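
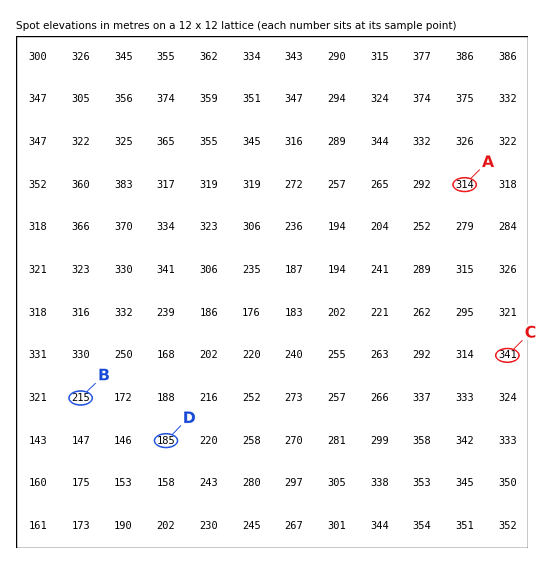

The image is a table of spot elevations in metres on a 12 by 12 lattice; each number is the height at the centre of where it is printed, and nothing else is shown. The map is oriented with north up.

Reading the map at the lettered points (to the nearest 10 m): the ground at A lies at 310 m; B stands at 210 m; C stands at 340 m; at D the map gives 180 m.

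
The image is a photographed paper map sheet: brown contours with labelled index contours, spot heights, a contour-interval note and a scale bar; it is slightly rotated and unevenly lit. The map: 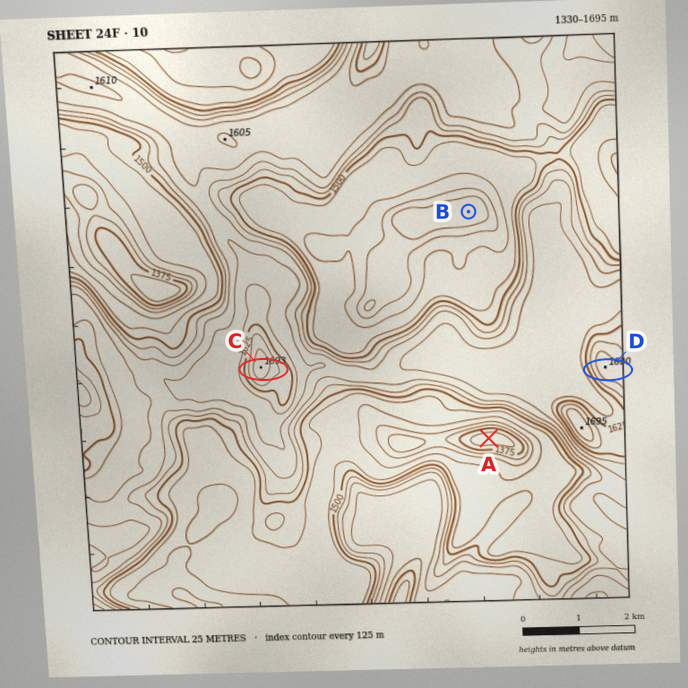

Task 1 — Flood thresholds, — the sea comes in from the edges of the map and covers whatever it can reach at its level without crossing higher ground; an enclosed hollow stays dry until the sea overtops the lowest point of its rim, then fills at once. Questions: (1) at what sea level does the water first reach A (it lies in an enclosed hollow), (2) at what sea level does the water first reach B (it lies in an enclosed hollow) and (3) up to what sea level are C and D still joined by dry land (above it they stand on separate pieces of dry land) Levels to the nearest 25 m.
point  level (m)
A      1475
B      1500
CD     1550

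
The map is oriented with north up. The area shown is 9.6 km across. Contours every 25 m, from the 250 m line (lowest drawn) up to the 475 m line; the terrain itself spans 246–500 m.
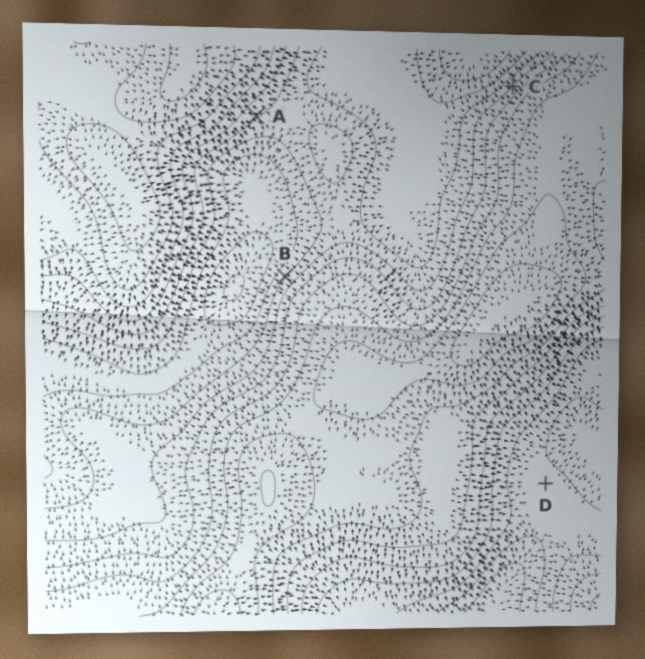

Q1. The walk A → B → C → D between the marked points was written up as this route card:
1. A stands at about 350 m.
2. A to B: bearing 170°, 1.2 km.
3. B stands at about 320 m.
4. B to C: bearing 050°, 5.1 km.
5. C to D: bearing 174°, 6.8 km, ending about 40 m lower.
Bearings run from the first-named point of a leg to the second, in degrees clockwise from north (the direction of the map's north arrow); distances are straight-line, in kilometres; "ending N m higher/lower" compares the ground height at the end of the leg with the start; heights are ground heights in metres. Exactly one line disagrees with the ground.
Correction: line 2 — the distance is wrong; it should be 2.7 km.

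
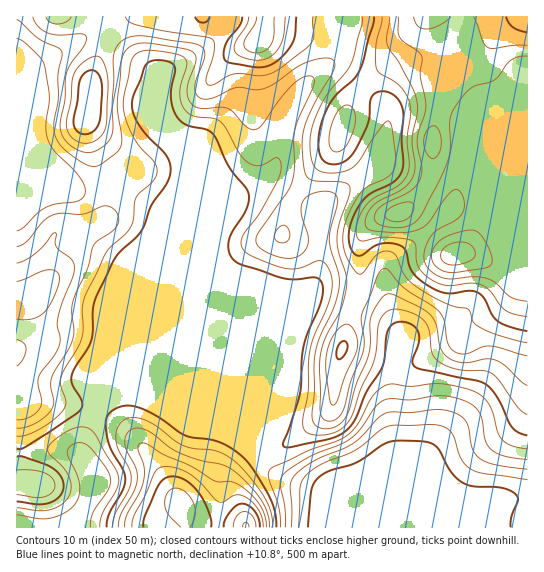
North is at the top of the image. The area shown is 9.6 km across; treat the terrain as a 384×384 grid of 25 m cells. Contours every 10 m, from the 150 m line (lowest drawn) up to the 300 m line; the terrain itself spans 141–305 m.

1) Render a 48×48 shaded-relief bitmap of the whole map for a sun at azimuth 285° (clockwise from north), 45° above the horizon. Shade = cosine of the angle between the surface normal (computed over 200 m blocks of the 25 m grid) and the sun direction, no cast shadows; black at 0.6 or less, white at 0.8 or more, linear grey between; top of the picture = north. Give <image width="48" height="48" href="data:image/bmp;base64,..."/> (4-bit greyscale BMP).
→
<image width="48" height="48" href="data:image/bmp;base64,Qk32BAAAAAAAAHYAAAAoAAAAMAAAADAAAAABAAQAAAAAAIAEAAATCwAAEwsAABAAAAAAAAAAAAAAABEREQAiIiIAMzMzAERERABVVVUAZmZmAHd3dwCIiIgAmZmZAKqqqgC7u7sAzMzMAN3d3QDu7u4A////AIh3eJvNy5mId4q4MBNGeIiIiIiIiIiZmYd2Z5vNy6mYdnmoQSRWeIiIiIiIiIiJmYdlVorN3LqYdnmXQ0RWeIiIiIiIiIiImYh1VXis3MuYZniGVFVWeIiIiIiIiIiIiIh2VXirzLqYd4h2VVVWZ4iIiIiJmYiIiIiHZoiru6mId4h2Z2VVZ3d3iIiJmZiIiIh3d4mrupiIiId3eHZVVWZ3eIiJmZmIiHd3d4q7qYd3iId4iYh2VVVmeIiJmqmZiGZmZ4q7qXd3iIiIiJmHZUNGd4iImaqpmGZVZ4mqqHd4iIiIiJqphjI1Z3eIiZqqmWZVZniZmHeIiIiIiIm7p0I1Z3d4iZqqmXdmZniJiIiIiIiIiIm8uFM1Z3d3iJmqmYdmZ3iIiIiIiIiIiImsuVM1Z4d3iImamYdlZ4iIiIiIiIiIiIisyWRFeId3iIiZmYhlVoiIiIiIiIiIiIisymRFaIiIiHiJmZh1RXiIiIiIiIiIiIisynVEaJmZmHeIiJmGVWeIiIiIiIiIiIis24VEZ5mqmHd4iIiHZVeIiIiIiIiIiIis3JZEV4mrqXeIiIiHZVaIiIiIiIiIiIibzKdUV4mrqYiIiId3ZlaIiIiIiIiIiIiKzKdVZ4mqqYmZiIdmZVaIiIiIiIiIiIiJvLhlZ4mZmImpiIh2VVZ4iIiIiIiIiIiJrLl2eJmYh4mpiJmGVVV4iIiIiIiIiIiIq7p2eJmYd3iZmJmXZVVniIiIiIiIiIh4m7p2iaqZdneIiJmYdmVXiIiIiIiIiIh3irp2iauqh2d3iJmYh3ZWeIiIiImZmId3irp2eau7mHZniKqYd3dmZ4iIiImqmYd3i8p2eJq7qXd4iKqoh4d2ZniIiImqqpd3i8uXd3iaqYd4iKqpiIh2ZniIiImqqph3isy6h2Z4mZiIiJqpmJmHZmeIiIiaqqh3is3MqXVXiZiIiJmZmZmHd2eIiIiZqql3ibzMupdmeJiIiIiJmZmId2Z4iIiJmqmHeJq7u7l2eJiIiIiImZiIiHZoiIiZiaqYh4iaq8uXeJiIiIiImZh4iHZniImZiJqqh3d4m8yXaJh4iIiJmYd3iHd4iJmZiIq7qGZnm8ynZ4iIiIiaqYZnd3d4iJmZh4q7qXVXm8ynZ4iIiImrqXZWZneIiJmZh4q7uoZWisynZ4iIiImryoVFVniIiJmYh4m7uoZmisynZ4iIiImsy4VEV4iZiImYh3msupdmebyoZ4iIiImrzJYzV4mqmHiIh3iry5h2ebuodniIiImbzKYzV4mrqHeIh3eKy6h3iaupdneIiImbzKZDVnmrund4h2Z5u7mIiaqph3d3iImau6dUVniry5d3d2ZomrqpmZqZiIh3eImau6hlVniau6mIdlVniaqqmZmZiIh3d5mZmql1VneImrqpdlVneJq6qZmYiIiHd5mYiZmGZ3eIiau6hlVneIm7qZiIiIiIh5mYd4mId4iIiIm8p1VneImrupiIiImYiJmYd3iZiIiIh3isuGVneImru6mIiImZiA=="/>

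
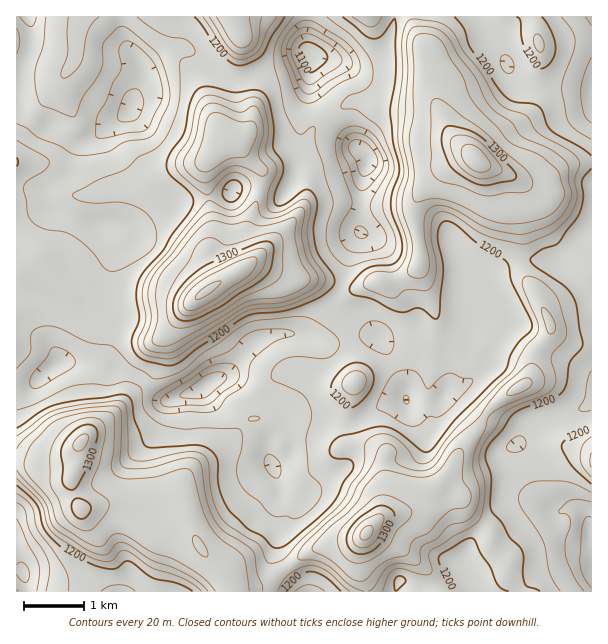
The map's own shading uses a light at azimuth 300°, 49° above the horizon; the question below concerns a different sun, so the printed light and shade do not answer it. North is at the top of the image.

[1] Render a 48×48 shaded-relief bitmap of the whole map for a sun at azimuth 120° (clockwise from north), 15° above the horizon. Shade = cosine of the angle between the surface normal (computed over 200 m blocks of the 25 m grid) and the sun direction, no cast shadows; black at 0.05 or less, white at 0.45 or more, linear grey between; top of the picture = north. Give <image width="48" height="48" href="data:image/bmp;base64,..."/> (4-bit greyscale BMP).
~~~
<image width="48" height="48" href="data:image/bmp;base64,Qk32BAAAAAAAAHYAAAAoAAAAMAAAADAAAAABAAQAAAAAAIAEAAATCwAAEwsAABAAAAAAAAAAAAAAABEREQAiIiIAMzMzAERERABVVVUAZmZmAHd3dwCIiIgAmZmZAKqqqgC7u7sAzMzMAN3d3QDu7u4A////AGVGeImYiZmGZ5qr3Jh3i8qJmZmHeIiZmWVGeJmYiJh3iJqYrKhnm9yZqph2eZmZq2ZWiJq5eIiIiJqnaKh4q8y7u5h3eamaq2ZmeJu5eIiIiImnQ1d2nMu8zLh3iZmaqkVWeJqoiIiImIiIUhNTW+urzMqImYmau0M1eamYiIiJqYiIdRAiJ8yqu7uomYiZq0MkaKqYiIiauZiIh1IBE3qpmqvKmImZm1Q1aJmIiIibupiIeHUhJGiImZrcmImZmVVWiZiHd3icypiId4dSJGd3iYnMqIiZmWZmi6mGZmecypiHZ4dkI2d2V5q7qIiId2ZlesunVEV6upmYZneHQ2iGNIvKmIiHZVVlaszKdURYmZmYd2Z4ZWiYQlrcmId2VDRUSMzbl2ZniImYh3ZmZWiYUTjOuIdmVCI0NZzcmHd3d4iYiHdmZWeHdCSd2oh3ZTISM1jMqHZmZ3iIiId4h3d3djJa3KmId3UzMzSLuoZVRWeIiId4qpl2d1MmvdupiIdVVVRYrMqGM0aIiHZovKmHiHYxSc3LqallZ3d3ic3bdDV4iHZFnLmYiYdjE4vLqauWZniIiaztuFVniIdUaZiIiIiGMlmqqqqpd3h3eb3dyoZWd3d2aIiIiIiHU1iqqpqpiIh0R63u26hmZ3d3eHeIiIiIZEeqqZmYiIh0JIvf/sqYd3eIiIeIiIiIdkSLqoiIiIh1IljO//y6qYiIiIiIiZiIh1R6qoiIiIh2MzSe//7M3KmImIiZmZiIh1aKqYiIiIh1MzFK3/3L3tuYiImZqpiIdleZmYiIiIh1IkITjO7Kq92nV4mau5iIdWeJiIiIiIh2IDUxNZ3bmbunRFZpzKiIdniId4iIiIiHUQNVMjjMqrqXVEM3vJiId4mId3eIiIiHZAFGdTN7u8qYdUMmu5iIiaqZiHeIiIiIdjEld2VHrMuqhlM4y4eJmau7mIiIiIiId2MTZmdUfNu7l1NJy4eImqvNuoiIiIiIiHUzVkaFONurllNZy4eImZq93IiIiIiIiIdVh0WpRJuahTJIqpiJmIms3ZmHeIiIiId4umWchXmahCEmiZiaqZmb3ZmId3d3d3Z5zJect3mqlCEUeIibuqmbzamIh3d3dlRYvKmbuImrpiEUZmabupiJu4iIh2ZmdkM2iau6mIm7ljElZVaKqIiImYiIiHZVVVMkeJvcmInMpkI1ZEaJmIiIiIiHiZhlREQjZ3ncmImrqFM1ZWeJmZmYiHiYiaqHU0QiV3i8mHiJmGQ1Z3iJiImZmWeImqqoZDQzV2armGZ4h2Q1Z4mZh3iZqmZ4mqqpdUREZmaKqWRWd2MleImqmHiJq2ZomqqphkVmd3d5qnM0Z2MleJmqmHiZq3ZniaqqhlZ3eJqZu4RERmQleJqql3iqq4ZniaqphmeHd63M24ZVVnQliaqph2i6qpdniKuod3iHVY3+7ZdmaIQlibqYhmiqmYdWeJqoeIh2VYvu/ah3eZYkeaqYhmipmXZWeJqYiIh1V5rN7amHerhEV4mHd3iZmQ=="/>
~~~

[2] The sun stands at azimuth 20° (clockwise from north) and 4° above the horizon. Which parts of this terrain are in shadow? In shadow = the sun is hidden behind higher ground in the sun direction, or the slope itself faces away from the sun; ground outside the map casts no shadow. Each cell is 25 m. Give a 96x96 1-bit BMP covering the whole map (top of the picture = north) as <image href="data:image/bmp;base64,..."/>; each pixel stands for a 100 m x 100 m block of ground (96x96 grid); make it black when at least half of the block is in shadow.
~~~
<image width="96" height="96" href="data:image/bmp;base64,Qk2+BAAAAAAAAD4AAAAoAAAAYAAAAGAAAAABAAEAAAAAAIAEAAATCwAAEwsAAAIAAAAAAAAA////AAAAAAD/////wAf/58ABwAD/////gAf/x/gAAAD/////gAf/z/gAAAD/////AAP/7/AEAAD////8AAP//+CGAAD////wAAH//8POAAD////AAABz+A/uAAD//v4AAAAD+B/8AAD/+PgAAAAB8B/4AAD/8PAAAAAAABj4AAD/8EAAAAAAAAD4AAj/8AAAAAAAAADwAAj/4AAAAAAAAABwAB7/wAAAAAAAAAAAAB/+AAAAAAAAAAAAAB//AAAAAAAAAAAAAB//gAAAAAAAAAAAAB/5gAAAAAAAAAAAAB/wAAAAAAAAAAAAAB/gAAAAAAAAAAAAAB/AAAAAAAAAAAAAAB8AAAAAAAAAAAAAAB4AAAAAAAAAAAAAAAAAAAAAAAAAAAABwAAAAAAAAAAAAAAB4AAAAAAAAAAAAAAB8AAAAAMAAAAAAAAB+AAAAAfAAAAAAAAA/AAAAAfwAAAGAAAA/gAAAA/+AAAPAAAA/4AAAA//AAAPgAAA/8AAAA//gAAPwAAAf8AAAB//wAAPwAAAP+AAAB//8AAHgAAAD4AAAD///AAAAAAAAAAAAD///gAAAAAAAAAAAD///wAAAAAAAAAAAD///4AAAAAAAAABwD///8AAAAAAAAAB4D////AAAAAAAAADwB////gAAAAAAAADgA////4AAAAAAAACAAB///8AAAAAAAAAAAB///+APAAADwAAAAx///+AfgAAHwAAAB5///+A/wAAHwAAAB5////A/4AAPgAAAA8////A/2AAPgAAAA4D///h/mAAPAAAAAwA///w/PAAPAAAAAAAP8PwePCAOAAAAAAAH8AAAHH/sAAAAAAAB8AAAHP/wAAAAAAAAAAAAAP/wAAAAAAAAAAAAAP/8AAAAAAAAAAAA4P//wAAAAAAAAAAB8f//4AAAAAAAAAAD8f//4AAAAAAAAAAD8f//8AAAAAAAAAAH8f//8AAAAAAAAAAP8///+AAAAAAAAAAP8////AAAAA4AAAAP4//AOAAAAB8AAAAB4/+AAAAAAB+AAAAAw//AAAAAAB/OAAAAA//wAAAAAB//gAAAgf/4AAAAAB//wAABwP/8AAAAAB//wAAD4P/4AAAAAB//wAAf8H/gAAAAAB+fwAAf8H8AAAAAAAAPgAA/8HwAAAAAAAAHAAB/8PAAAAAAAAAAAAB/8OAAAAAAAAAAAAD/8EAAAAAAAAAAAAD/4AAAAAAAAAAAAAD+wAAAAAAAAAAAAAD8wAAAAAAAAAAAAAB4AAAAAACAAAAAAAAAAAAAAACAAAAAAAAAAAAAAAAAAAAAAAAAAAAAAAAAAGAAAAAAAAAAAAAAAHAOAAAAAAAAAAAAAfA/AAAAQAAAAAAAA/D/gB+AYAABAAAAA/H/wD/gcAADgAAAB+H/wH/wcAADwAAAD+H/4H/wcAADwAAAD+H/4P/4cAADgAAAH8H/wf/4MAADAAAAH8H+Af/8IAACAAAAHwH8Af/8AAAAAAAAHgH8Af/8AAAAAAAAHAH4AP/8AAAAAAAAGAPwAP/4AAAwAA="/>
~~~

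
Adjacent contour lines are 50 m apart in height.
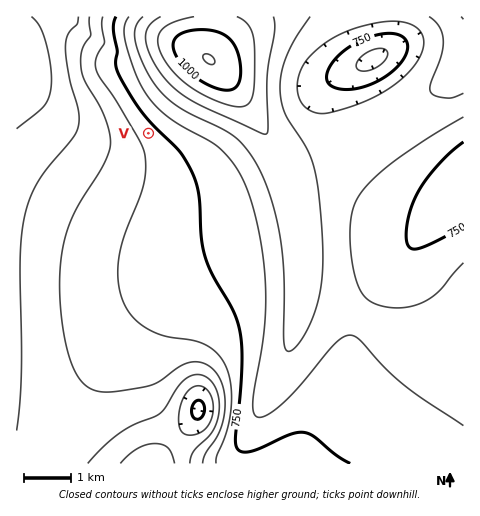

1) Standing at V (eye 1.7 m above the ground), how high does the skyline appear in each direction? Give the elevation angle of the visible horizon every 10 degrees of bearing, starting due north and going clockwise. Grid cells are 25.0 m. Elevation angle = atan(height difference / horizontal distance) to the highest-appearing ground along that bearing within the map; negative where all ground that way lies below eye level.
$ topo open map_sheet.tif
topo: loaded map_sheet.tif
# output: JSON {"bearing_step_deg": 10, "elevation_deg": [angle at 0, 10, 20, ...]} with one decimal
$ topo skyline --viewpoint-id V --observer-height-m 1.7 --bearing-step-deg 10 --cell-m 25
{"bearing_step_deg": 10, "elevation_deg": [5.6, 7.5, 8.9, 9.7, 9.9, 9.5, 8.5, 7.1, 5.5, 4.7, 3.7, 3.0, 2.5, 2.1, 1.6, 1.2, 0.6, 0.1, -0.2, -0.4, -0.8, -1.1, -1.6, -2.0, -2.4, -2.8, -3.2, -3.5, -3.8, -4.0, -3.1, -1.9, -0.6, 0.8, 2.3, 3.9]}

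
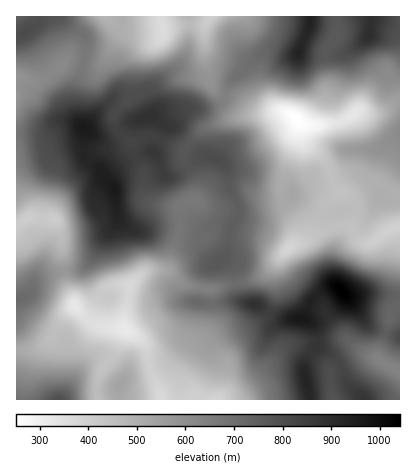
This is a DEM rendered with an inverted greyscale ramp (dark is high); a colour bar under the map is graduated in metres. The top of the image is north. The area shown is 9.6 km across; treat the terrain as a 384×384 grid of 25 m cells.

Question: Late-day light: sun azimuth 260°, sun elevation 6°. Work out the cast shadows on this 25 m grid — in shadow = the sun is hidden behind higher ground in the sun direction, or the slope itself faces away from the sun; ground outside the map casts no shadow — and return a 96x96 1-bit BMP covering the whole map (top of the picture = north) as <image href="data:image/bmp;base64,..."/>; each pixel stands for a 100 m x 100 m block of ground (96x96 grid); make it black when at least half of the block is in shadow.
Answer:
<image width="96" height="96" href="data:image/bmp;base64,Qk2+BAAAAAAAAD4AAAAoAAAAYAAAAGAAAAABAAEAAAAAAIAEAAATCwAAEwsAAAIAAAAAAAAA////AAAAAAAAH/gD8AAAAAA+AP8AH/8H/AAAAAA/wf8AD////AAAAAB/wf8AD////AAAAAB/w/8AB////wAAAAB/x/8AA/////AAAAB/z/8AAf///+AAAAB/3/8AAf/v/wAAAAD///8wAP/H8AAAAAD///8wAP/H8AAAAAB///8AAH+H4AAAAAB+f/8AAAAHwAAAAAAB//wAAAAHgAAAAAAH//gOAAHjAAAAAAAH//AfAePwAAAAAAAP/+A/g//4AAAAAAAP/gB/4//wAAAAAAAP+DB////wAAAAAAAP8Hx////AAAAAAAAf8P5///4AAAAAAAA/wf9///8AAAAAAAB/Af8///+AAAAAAAB8A/8f///AAAAAAAA4B/8P///gAAAAB8AAB/8P//9wAAAAD/AAD/8P///wAAMAD/gAH/8P///4AAMAD/gAH/8P///8AAAAH/gAP/8H///8AAAAP+AAf/8H///+AAAAf8AAf/8H/j//AAAAf8AA//8H/D//AAAAf+AA//8D+B//AAAAf/AA//8D+AAfgAAAf/wB//8D+AA/gAAAf/4B//8B+AAfgAAAf/+D//8B+AAfAAAAf//h//8A+AAAAAAAf//x//8AcAAAHAAAf//4//8AIAAAfwAB///+//8AAAAA/8AB//////wAAAAA//AB////8AAAAAAB//gB////8GAAAAAH//wB////4CAAAAAf//4A////wAAAAAAf//8A////gADgAAA///8A////gADwAAA///8A////gADwAAA///8A////wABwAAB///8A////4AAAAAB///8B////8AAAAAB///8B////8AAAAAB///4D////8AAAAAB///4D////4AAAAAB/+fwD////wAAAAAD/8fwD////wAAAAAD/4/4D////wAAAAAH/x/gD////gAAAAAP/h+AH////gAAAAAP/B+AH////AAAAAAP8D+AP////AAAAAAD4D/AP////AAAAAABwH/AD////AAAAAAH4H/AD////AAAAAAf4AfAD////gAAAAA/4AHgD////wAAAAA/4AP8H////8AAAAB/wAP///////AAAAB/wAP///////gAAAB/gAP///////wAAAB/gAH///////wAAAA/wBg///////wAAAA/wBwf////8fgAAAAPwBwf////4fAAAAADgBw/////4fgAAAABgB//////gPgAAAGAAB/////wAGAAAAfAAD////+B4AAAAAfAAH//4f4D8AAAAAPAAH//wAAD+AAAAAGAAH//gAAD/AAAAAHAAD//gAAD/AAAAAHgAA//gAAD/BwAAADwDgH/AAAH/B8AAAD4P4H+AAAH/B/AAAD8f8D+AAAH/A/AAAD//+B/AAAH/geAAAD///B/AAAH/wAAMAD///h+AAAD/4AAfAD///h+AAAD/4HwPwD///x+AAAB/4H8HwD///w+AAAB/8H8DwH///48AAAA/8H8Bh////48AAAA/8H8AD////4+AAAA/8D8AD////4+AAAA/8D8="/>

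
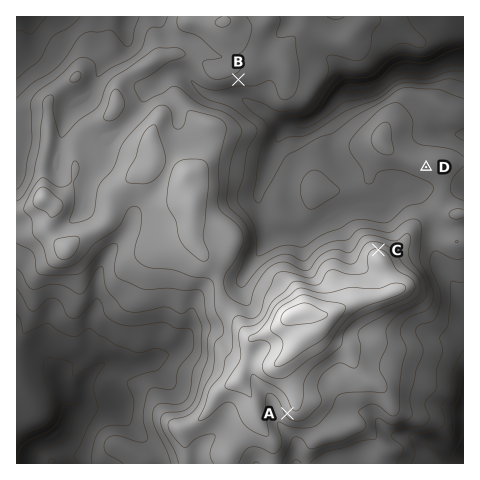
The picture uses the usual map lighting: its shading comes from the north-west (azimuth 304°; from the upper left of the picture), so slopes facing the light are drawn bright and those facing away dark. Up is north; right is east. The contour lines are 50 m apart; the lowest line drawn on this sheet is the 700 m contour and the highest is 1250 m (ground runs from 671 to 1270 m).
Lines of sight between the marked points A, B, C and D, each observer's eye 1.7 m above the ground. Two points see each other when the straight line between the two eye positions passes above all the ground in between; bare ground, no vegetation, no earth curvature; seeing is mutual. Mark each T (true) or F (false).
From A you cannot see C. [T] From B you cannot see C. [F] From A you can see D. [F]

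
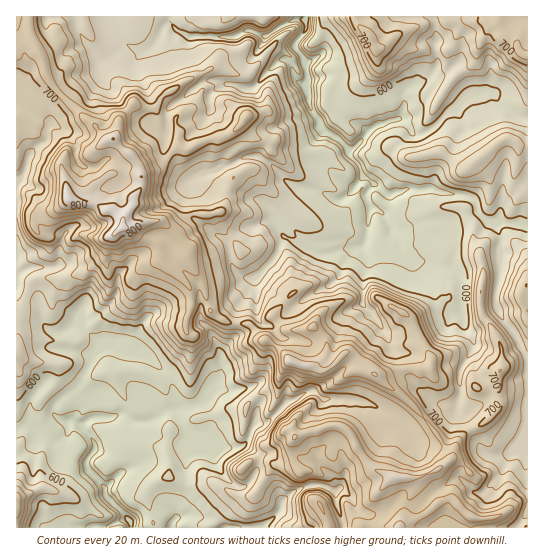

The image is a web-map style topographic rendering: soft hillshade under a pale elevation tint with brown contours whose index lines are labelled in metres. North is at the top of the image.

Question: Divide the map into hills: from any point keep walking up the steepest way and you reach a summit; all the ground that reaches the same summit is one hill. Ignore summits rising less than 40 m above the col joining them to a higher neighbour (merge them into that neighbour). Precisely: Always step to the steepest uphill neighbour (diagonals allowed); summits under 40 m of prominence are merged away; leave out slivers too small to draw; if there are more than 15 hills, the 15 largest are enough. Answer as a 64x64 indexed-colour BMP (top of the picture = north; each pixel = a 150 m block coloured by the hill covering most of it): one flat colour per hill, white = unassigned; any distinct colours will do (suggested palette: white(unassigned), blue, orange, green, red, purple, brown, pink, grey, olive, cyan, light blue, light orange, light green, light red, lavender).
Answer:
<image width="64" height="64" href="data:image/bmp;base64,Qk12CAAAAAAAAHYAAAAoAAAAQAAAAEAAAAABAAQAAAAAAAAIAAATCwAAEwsAABAAAAAAAAAA////ALR3HwAOf/8ALKAsACgn1gC9Z5QAS1aMAMJ34wB/f38AIr28AM++FwDox64AeLv/AIrfmACWmP8A1bDFAGZmZmZmZhERERERERERERmZmZmZkzMzMzMzMzMzMzMxZmZmZmZmZhEREREREREREZmZmZmTMzMzMzMzMzMzMzNmZmZmZmZhERERERERERERGZmZmTMzMzMzMzMzMzMzM2ZmZmZmZhEREREREREREREZmZmZMzMzMzMzMzMzMzMzZmZmZmZhERERERERERERETM5mZkzMzMzMzMzMzMzMzNmZmZmZmEREREREREREREzMzMzMzMzMzMzMzMzMzMzM2ZmZmZmERERERERERERETMzMzMzMzMzMzMzMzMzMzMzZmZmZmERERERERERERERMzMzMzMzMzMzMzMzMzMzMzNmZmZmYREREREREREREREzMzMzMzMzMzMzMzMzMzMzM2ZmZmZmERERERERERERETMzMzMzMzMzMzMzMzMzMREzZmZmZmYRERERERERERETMzMzMzMzMzMzMzMzMzMRERNmYRFmYRERERERERERERMzMzMzMzMzMzMzMzMzMRERERYRERYRERERERERERERETMzMzMzMzMzMzMzMzMxERERERERERERERERERERERERIjMzMzMzMzMzIiMzMxEREREREREREREREREREREREREiIzMzMzMzMyIiIjMxERERERERERERERERERERERERESIiMzMzMzMiIiIiIiERERERERERERERERERERERERERIiIjMyIiIiIiIiIiIRERERERERERERERERERERESIiIiIiIiIiIiIiIiIiIhERERERERERERERERERERERIiIiIiIiIiIiIiIiIiIiERERERERERERERERERERERESIiIiIiIiIiIiIiIiIiIhERERERERERERERERERERERIiIiIiIiIiIiIiIiIiIiEREREREREREREREREREREREiIiIiIiIiIiIiIiIiIiIhERERERERERERERERERERESIiIiIiIiIiIiIiIiIiIiERERgREREREREREREREREREiIiIiIiIiIiIiIiIiIiIRERGBERERERERERERERERERIiIiIiIiIiIiIiIiIiIhERGIEREREREREREREREREREiIiIiIiIiIiIiIiIiIhERGIgRERERERERERERERERESIiIiIiIiIiIiIiIiIiEREYiBERERERERERERERERERIiIiIiIiIiIiIiIiIiIREYiIEREREREREREREREREREiIiIiIiIiIiIiIiIiIhERiIgRERERERERERERERERERIiIiIiIiIiIiIiIiIiERGIiBERERERERERERERERERESIiIiIiIiIiIiIiIiIREYiIERERERERERERERERERERIiIiIiIiIiIiIiIiIRERiIgRERERERERERERERERERESIiIiIiIiIiIiIiIREREYiBEREREREREREREREREREREiIiIiIiIiIiIRERERERiIERERERERERERERERERERERIiIhEiIiIiIRERERERGIgREREREREREREREREREREREiERERESIiIREREREREYiBEREREREREREREREREREREREREREREiIREREREREYiIERERERERERERERERERERERERERERESIhERERERERiIgRERERERERERERERERERERERERERERIhERERERERVVVREREREREREREREREREREREREREREREiERERERERVVVVERERERERERERERERERERERERERERERERERERERFVVVURERERERERERERERERERERERERERERERERERERVVVVVREREREREREREREREREREREREREREREVVVVVVVVVVVVVEREREREREREREREREREREREREREREVVVVVVVVVVVVVUREREREREREREREREREREREREREREVVVVVVVVVVVVVVRERERERERERERERERERERERERERERVVVVVVVVVVVVVVERERERERERERERERERERERERERERVVVVVVVVVVVVVVURERERERERERERERERERERERERERRVVVVVVVVVVVVVVRERERERERERERERERERERERERERREVVVVVVVVVVVVVVERERERERERERERERERERERERERRERFVVVUVVVVVVVVURERERERERERERERERERERERERRERERFVUREVVVVVVVRERERERERERERERERERERERERRERERERERERFVVVVVXERERERERERERERERERERERERFERERERERERERVVVV3cREREREREREREREREREREREREUREREREREREREVVV3dxEREREREREREREREREREREREURERERERERERERHd3d3ERERERERERERERERERERERERRERERERERERERHd3d3cRERERERERERERERERERERERFEREREREREREREd3d3dxEREREREREREREREREREREREUREREREREREd0d3d3d3ERERERERERERERERERERERERRERERERERERHd3d3d3cRERERERERERERERERERERERREREREREREREd3d3d3dxERERERERERERERERERERERFEREREREREREd3d3d3d3ERERERERERERERERERERERERRERERERERERHd3d3d3cRERERERERERERERERERERERFERERERERERHd3d3d3dxEREREREREREREREREREREREUREREREREREd3d3d3d3"/>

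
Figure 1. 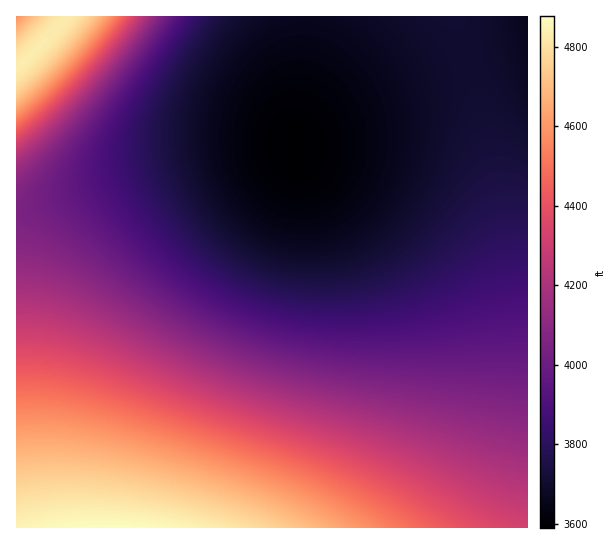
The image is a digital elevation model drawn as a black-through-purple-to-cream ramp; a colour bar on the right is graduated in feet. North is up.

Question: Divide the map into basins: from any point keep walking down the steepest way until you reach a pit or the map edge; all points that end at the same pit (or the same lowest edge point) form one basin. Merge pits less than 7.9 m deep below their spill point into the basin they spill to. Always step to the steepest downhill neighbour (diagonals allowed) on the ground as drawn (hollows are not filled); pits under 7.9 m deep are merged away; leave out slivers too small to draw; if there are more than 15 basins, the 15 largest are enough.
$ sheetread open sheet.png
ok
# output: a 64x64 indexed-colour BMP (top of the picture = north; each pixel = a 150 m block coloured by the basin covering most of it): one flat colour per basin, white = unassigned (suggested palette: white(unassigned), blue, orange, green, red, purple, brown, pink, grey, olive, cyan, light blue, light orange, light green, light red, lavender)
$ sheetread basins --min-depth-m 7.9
<image width="64" height="64" href="data:image/bmp;base64,Qk12CAAAAAAAAHYAAAAoAAAAQAAAAEAAAAABAAQAAAAAAAAIAAATCwAAEwsAABAAAAAAAAAA////ALR3HwAOf/8ALKAsACgn1gC9Z5QAS1aMAMJ34wB/f38AIr28AM++FwDox64AeLv/AIrfmACWmP8A1bDFABERERERERERERERERERERERERERERERERERERESIiIiERERERERERERERERERERERERERERERERERERERIiIiIRERERERERERERERERERERERERERERERERERERESIiIhEREREREREREREREREREREREREREREREREREREREiIiERERERERERERERERERERERERERERERERERERERESIiIRERERERERERERERERERERERERERERERERERERERIiIhERERERERERERERERERERERERERERERERERERERESIiERERERERERERERERERERERERERERERERERERERERIiIREREREREREREREREREREREREREREREREREREREREiIhERERERERERERERERERERERERERERERERERERERERIiEREREREREREREREREREREREREREREREREREREREREiIRERERERERERERERERERERERERERERERERERERERESIhEREREREREREREREREREREREREREREREREREREREREiERERERERERERERERERERERERERERERERERERERERESIRERERERERERERERERERERERERERERERERERERERERIhEREREREREREREREREREREREREREREREREREREREREiERERERERERERERERERERERERERERERERERERERERESIRERERERERERERERERERERERERERERERERERERERERIhEREREREREREREREREREREREREREREREREREREREREiERERERERERERERERERERERERERERERERERERERERERIREREREREREREREREREREREREREREREREREREREREREhERERERERERERERERERERERERERERERERERERERERESERERERERERERERERERERERERERERERERERERERERERIREREREREREREREREREREREREREREREREREREREREREhERERERERERERERERERERERERERERERERERERERERESERERERERERERERERERERERERERERERERERERERERERIREREREREREREREREREREREREREREREREREREREREREhERERERERERERERERERERERERERERERERERERERERESERERERERERERERERERERERERERERERERERERERERESIRERERERERERERERERERERERERERERERERERERERERIhEREREREREREREREREREREREREREREREREREREREREiERERERERERERERERERERERERERERERERERERERERESIRERERERERERERERERERERERERERERERERERERERERIhEREREREREREREREREREREREREREREREREREREREREiERERERERERERERERERERERERERERERERERERERERESIRERERERERERERERERERERERERERERERERERERERERIhEREREREREREREREREREREREREREREREREREREREREiEREREREREREREREREREREREREREREREREREREREREiIRERERERERERERERERERERERERERERERERERERERESIhERERERERERERERERERERERERERERERERERERERERIiEREREREREREREREREREREREREREREREREREREREREiIRERERERERERERERERERERERERERERERERERERERESIhERERERERERERERERERERERERERERERERERERERESIiERERERERERERERERERERERERERERERERERERERERIiIREREREREREREREREREREREREREREREREREREREREiIhERERERERERERERERERERERERERERERERERERERESIiERERERERERERERERERERERERERERERERERERERERIiIRERERERERERERERERERERERERERERERERERERERIiIhEREREREREREREREREREREREREREREREREREREREiIiERERERERERERERERERERERERERERERERERERERESIiIRERERERERERERERERERERERERERERERERERERERIiIhERERERERERERERERERERERERERERERERERERERIiIiEREREREREREREREREREREREREREREREREREREREiIiIRERERERERERERERERERERERERERERERERERERESIiIhERERERERERERERERERERERERERERERERERERESIiIiERERERERERERERERERERERERERERERERERERERIiIiIREREREREREREREREREREREREREREREREREREREiIiIhERERERERERERERERERERERERERERERERERERESIiIiMRERERERERERERERERERERERERERERERERERESIiIiIzERERERERERERERERERERERERERERERERERERIiIiIjMxEREREREREREREREREREREREREREREREREREiIiIiMzMREREREREREREREREREREREREREREREREREiIiIiIzMzERERERERERERERERERERERERERERERERESIiIiIjMzMxERERERERERERERERERERERERERERERERIiIiIi"/>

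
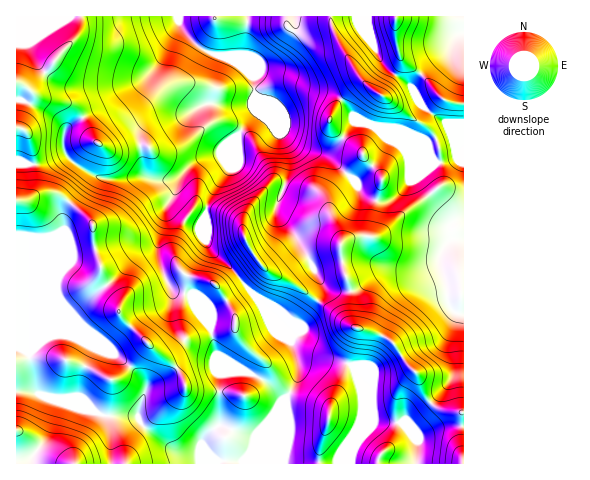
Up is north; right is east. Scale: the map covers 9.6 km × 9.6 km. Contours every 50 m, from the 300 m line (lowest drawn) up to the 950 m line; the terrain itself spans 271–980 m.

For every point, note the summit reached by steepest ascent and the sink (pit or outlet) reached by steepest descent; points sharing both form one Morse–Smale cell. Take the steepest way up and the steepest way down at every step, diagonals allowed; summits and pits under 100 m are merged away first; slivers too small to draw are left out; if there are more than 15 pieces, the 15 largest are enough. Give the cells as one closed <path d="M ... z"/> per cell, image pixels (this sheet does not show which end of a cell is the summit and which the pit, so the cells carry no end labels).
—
<path d="M271 107l-1 3 19 44-1 21-11 27-1 11 20 23 27 49 0 7-4 7-19 25-23-8 6 7 16 33 47 6 5 3 5 6 5 19 1 20-11 53 112 1 1-335-36 13 2 10-11-8-42-17-9-4-14-1-19 24-8 4-13 0-16-6-14-10z"/><path d="M66 155l-26 9-24 1 0 226 20 2 69 23 33 0 8 13 26 20 9 3 19 2 14 5-11-14 0-4 17-17 0-49 25-4-28-16-6-27-12-14-8-19-17-4-4-4-9-21-3-24 6-17 1-16 11-19 5-14-13 4-11 0-11-3-40 2-18-7z"/><path d="M237 136l-19 19-9 1-14 6-14 14-5 14-9 16-3 19-6 17 3 24 9 21 4 4 17 4 8 19 12 14 6 27 28 16-25 4 0 49-17 17 0 4 11 14-14-5-19-2-9-3-26-20-8-13-33 0-69-23-19-1 0 72 267-1 5-24-2-42 11-22 0-12-4-16-13-27-33-30-13-18-25-23-4-7-1-27 2-11 5-11 20-29 6-14z"/><path d="M294 16l-114 0-2 4 1 6-12 26-9 12-14 16-34 25-28 13-15 9-4 13 3 15 12 11 23 12 21 1 24-2 11 3 11 0 11-3 16-15 14-6 9-1 21-21 16-21-1-35-17-15-13-7 15-2 21 10 12-4 9-8 11-19 3-5z"/><path d="M368 16l-73 0 0 12-3 5-11 19-9 8-12 4-21-10-15 2 13 7 17 15 1 17 7 3 11 11 10 24 19 14 12 3 13 0 17-13 10-15 6 0 11 2 40 17 17 10 0-9 35-14 1-5-19-1-17-10-8-9-10-18-25-18-13-25z"/><path d="M179 16l-162 0-1 148 24 0 26-9-3-15 4-13 15-9 28-13 37-28 20-25 12-26z"/><path d="M256 95l-1 18-16 20-1 17-6 14-22 33-5 18 1 27 4 7 25 23 13 18 26 24 26 10 19-25 4-7 0-7-27-49-20-23 1-11 11-27 1-21-19-46-8-10z"/><path d="M463 16l-95 1 4 25 13 25 24 17 11 19 8 9 17 10 19 0z"/><path d="M297 353l1 22-11 22 2 42-5 24 66 1 3-16 5-10 0-12 4-16-1-20-5-19-5-6-5-3-40-4z"/>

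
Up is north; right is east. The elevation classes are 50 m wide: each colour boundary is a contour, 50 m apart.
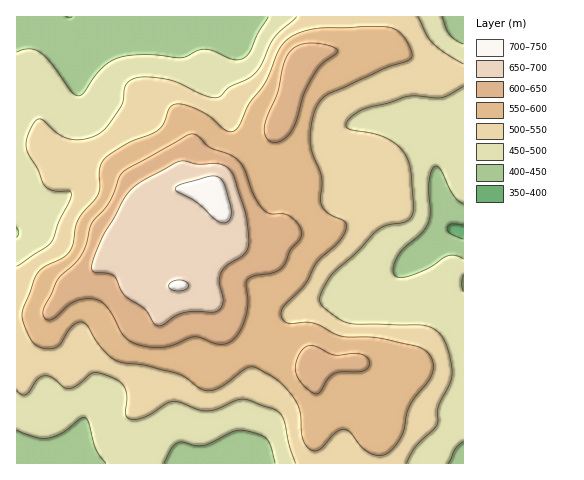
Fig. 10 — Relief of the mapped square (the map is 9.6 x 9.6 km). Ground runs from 390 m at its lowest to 730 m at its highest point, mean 540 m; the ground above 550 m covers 37.5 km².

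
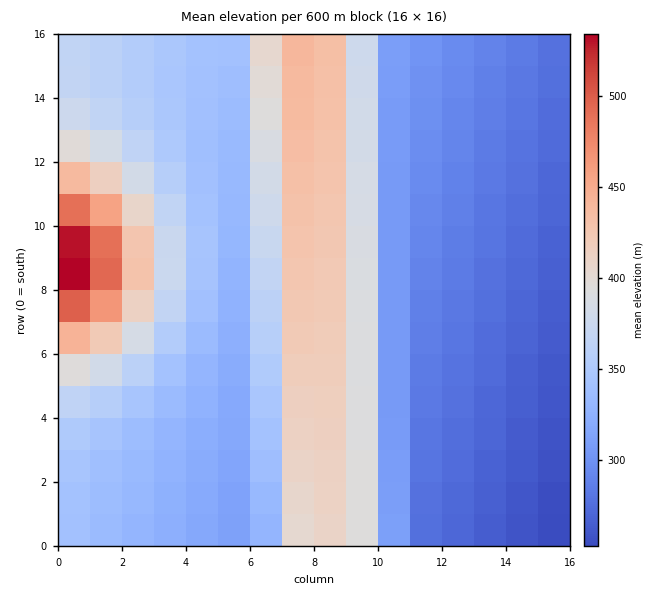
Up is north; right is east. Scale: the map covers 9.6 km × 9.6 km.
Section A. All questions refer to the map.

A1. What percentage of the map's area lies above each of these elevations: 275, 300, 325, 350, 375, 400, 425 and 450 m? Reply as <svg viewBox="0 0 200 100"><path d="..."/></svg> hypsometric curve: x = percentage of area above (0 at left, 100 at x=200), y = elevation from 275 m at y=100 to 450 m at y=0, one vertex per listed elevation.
<svg viewBox="0 0 200 100"><path d="M173 100l-39-14-19-15-37-14-21-14-12-14-24-15-14-14"/></svg>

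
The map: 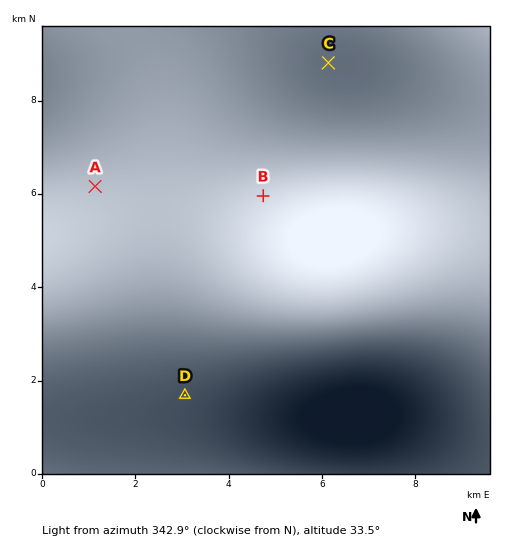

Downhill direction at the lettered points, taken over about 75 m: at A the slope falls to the NW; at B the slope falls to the N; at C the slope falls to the S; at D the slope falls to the S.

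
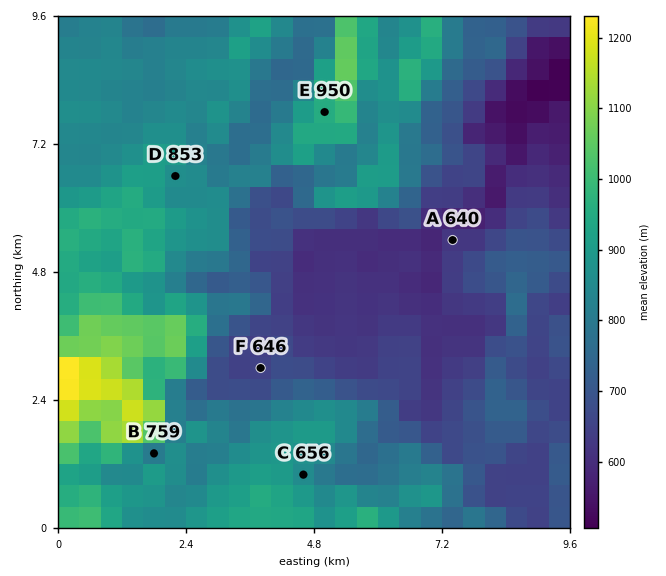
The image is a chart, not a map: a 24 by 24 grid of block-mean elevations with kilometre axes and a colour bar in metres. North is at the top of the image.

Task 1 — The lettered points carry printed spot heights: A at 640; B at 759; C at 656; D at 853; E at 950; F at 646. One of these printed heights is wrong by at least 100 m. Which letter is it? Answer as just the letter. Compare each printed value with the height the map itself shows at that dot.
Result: C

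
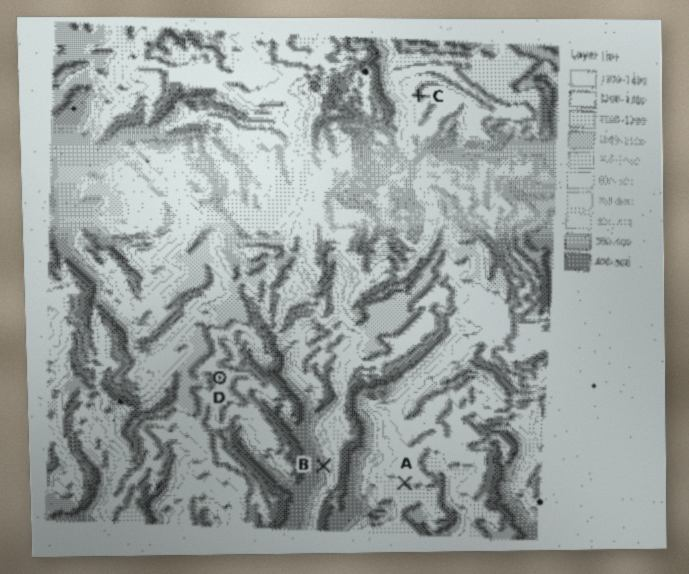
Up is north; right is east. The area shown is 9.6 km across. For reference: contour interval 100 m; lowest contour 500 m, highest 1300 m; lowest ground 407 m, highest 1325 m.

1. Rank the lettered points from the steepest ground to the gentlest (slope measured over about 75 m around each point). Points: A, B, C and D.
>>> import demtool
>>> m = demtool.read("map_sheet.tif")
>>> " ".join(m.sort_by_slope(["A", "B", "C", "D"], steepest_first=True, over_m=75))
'B A D C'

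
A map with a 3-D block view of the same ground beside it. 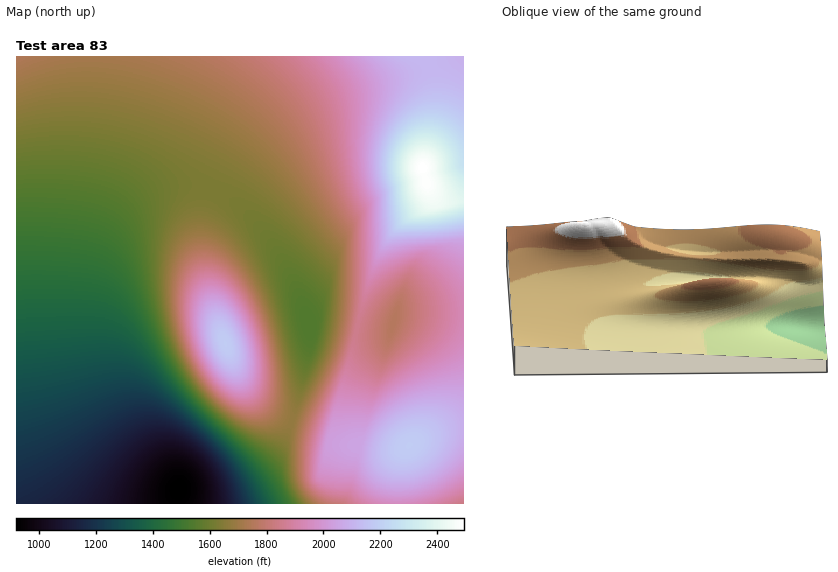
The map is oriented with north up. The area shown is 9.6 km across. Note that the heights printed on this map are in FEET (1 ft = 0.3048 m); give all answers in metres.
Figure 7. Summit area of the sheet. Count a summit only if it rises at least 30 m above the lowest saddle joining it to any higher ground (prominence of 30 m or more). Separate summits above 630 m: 3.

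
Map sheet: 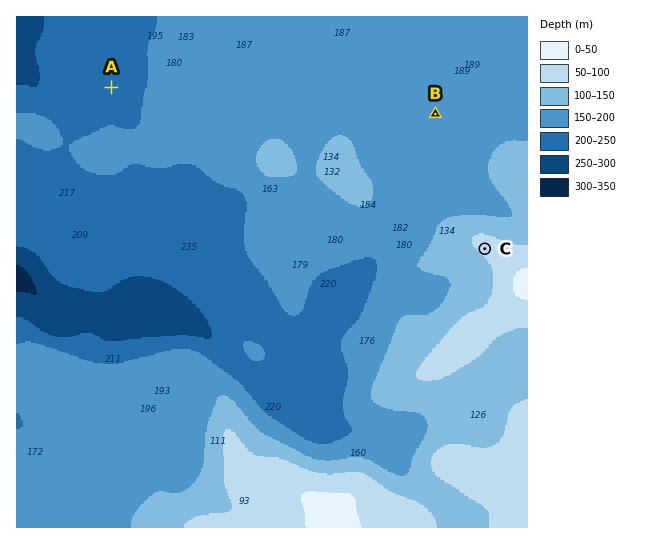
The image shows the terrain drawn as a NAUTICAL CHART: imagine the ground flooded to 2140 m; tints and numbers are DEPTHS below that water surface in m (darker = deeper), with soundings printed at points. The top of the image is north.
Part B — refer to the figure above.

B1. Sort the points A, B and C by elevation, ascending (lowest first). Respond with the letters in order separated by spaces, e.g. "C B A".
A B C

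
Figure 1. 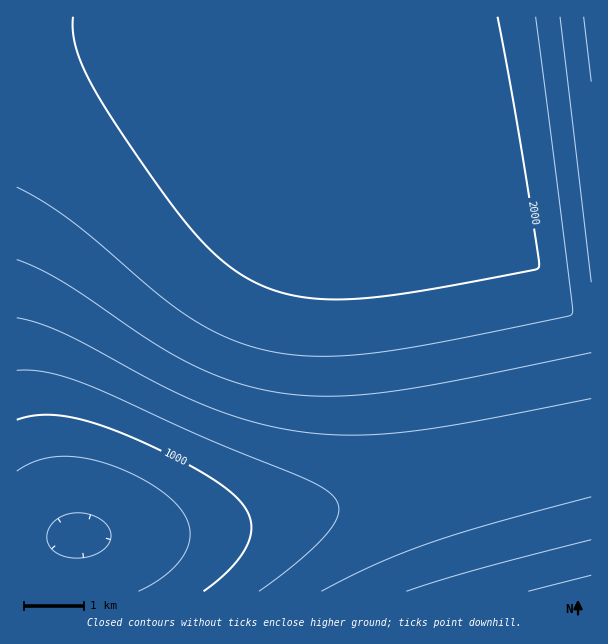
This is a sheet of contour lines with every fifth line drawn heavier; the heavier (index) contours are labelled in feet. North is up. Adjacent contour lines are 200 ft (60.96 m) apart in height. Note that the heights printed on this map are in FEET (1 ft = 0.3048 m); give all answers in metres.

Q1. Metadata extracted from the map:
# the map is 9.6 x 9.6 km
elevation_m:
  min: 180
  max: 650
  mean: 500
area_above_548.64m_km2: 44.5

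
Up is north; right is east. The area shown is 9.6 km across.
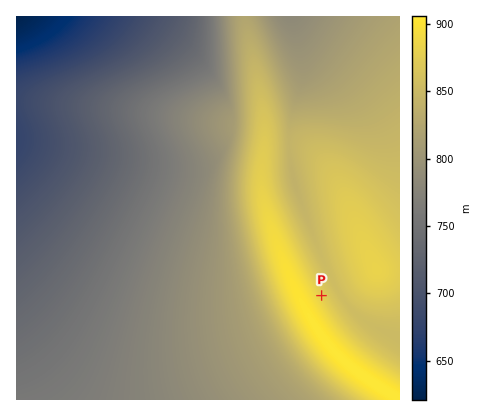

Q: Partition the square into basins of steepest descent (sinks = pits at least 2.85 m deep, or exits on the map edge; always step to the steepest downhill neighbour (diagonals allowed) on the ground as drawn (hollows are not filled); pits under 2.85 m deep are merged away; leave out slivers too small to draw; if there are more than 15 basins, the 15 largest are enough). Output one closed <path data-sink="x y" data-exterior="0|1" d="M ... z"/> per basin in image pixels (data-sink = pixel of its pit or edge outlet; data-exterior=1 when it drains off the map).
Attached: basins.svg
<path data-sink="16 136" data-exterior="1" d="M34 102l-18 0 0 298 383 0-51-35-23-25-21-32-22-50-19-60-2-22 4-42-5-7-136-17z"/><path data-sink="290 16" data-exterior="1" d="M400 16l-155 0 17 86 3 26-1 20 8-2 28 0 16 8 12 12 17 30 23 56 10 18 22 0z"/><path data-sink="16 16" data-exterior="1" d="M244 16l-228 0 0 86 108 8 94 13 32 2 10 2 4 7-3-38z"/><path data-sink="294 178" data-exterior="0" d="M300 146l-28 0-6 2-3 4-2 28 5 30 13 40 17 42 14 25 34-21 33-26-9-18-23-56-12-22-17-20z"/><path data-sink="400 336" data-exterior="1" d="M400 270l-22 0-34 26-34 22 19 28 19 19 52 35z"/>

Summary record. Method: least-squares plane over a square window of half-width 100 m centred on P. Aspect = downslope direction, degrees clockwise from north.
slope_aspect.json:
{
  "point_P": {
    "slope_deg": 4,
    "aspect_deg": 60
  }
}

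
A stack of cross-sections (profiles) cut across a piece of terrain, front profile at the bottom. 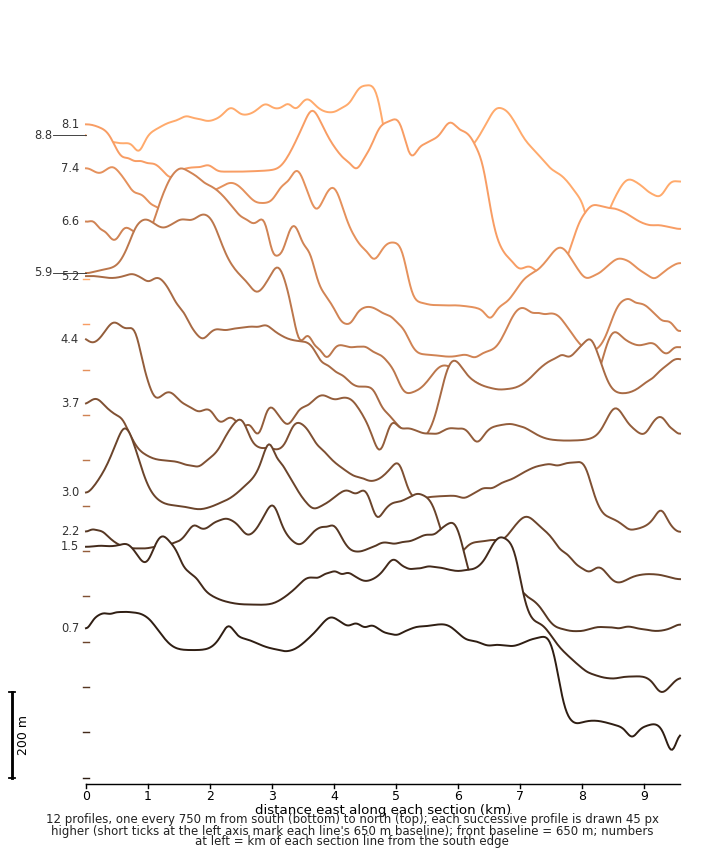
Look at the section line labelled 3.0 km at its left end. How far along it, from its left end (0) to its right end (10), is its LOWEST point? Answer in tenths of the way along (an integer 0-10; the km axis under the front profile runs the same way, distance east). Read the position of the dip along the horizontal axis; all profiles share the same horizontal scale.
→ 9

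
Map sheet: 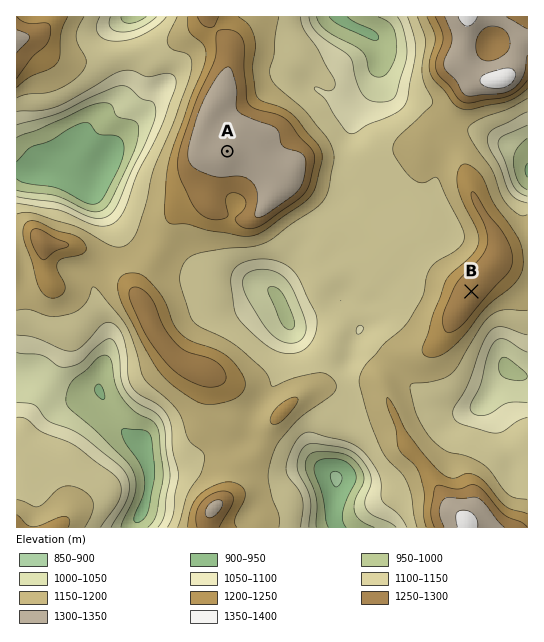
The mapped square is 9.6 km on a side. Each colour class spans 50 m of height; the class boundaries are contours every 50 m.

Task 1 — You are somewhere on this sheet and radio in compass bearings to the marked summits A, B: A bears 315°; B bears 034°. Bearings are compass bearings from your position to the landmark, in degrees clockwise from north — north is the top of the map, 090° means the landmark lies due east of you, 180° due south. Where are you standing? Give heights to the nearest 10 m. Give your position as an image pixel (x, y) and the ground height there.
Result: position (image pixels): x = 429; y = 353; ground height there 1210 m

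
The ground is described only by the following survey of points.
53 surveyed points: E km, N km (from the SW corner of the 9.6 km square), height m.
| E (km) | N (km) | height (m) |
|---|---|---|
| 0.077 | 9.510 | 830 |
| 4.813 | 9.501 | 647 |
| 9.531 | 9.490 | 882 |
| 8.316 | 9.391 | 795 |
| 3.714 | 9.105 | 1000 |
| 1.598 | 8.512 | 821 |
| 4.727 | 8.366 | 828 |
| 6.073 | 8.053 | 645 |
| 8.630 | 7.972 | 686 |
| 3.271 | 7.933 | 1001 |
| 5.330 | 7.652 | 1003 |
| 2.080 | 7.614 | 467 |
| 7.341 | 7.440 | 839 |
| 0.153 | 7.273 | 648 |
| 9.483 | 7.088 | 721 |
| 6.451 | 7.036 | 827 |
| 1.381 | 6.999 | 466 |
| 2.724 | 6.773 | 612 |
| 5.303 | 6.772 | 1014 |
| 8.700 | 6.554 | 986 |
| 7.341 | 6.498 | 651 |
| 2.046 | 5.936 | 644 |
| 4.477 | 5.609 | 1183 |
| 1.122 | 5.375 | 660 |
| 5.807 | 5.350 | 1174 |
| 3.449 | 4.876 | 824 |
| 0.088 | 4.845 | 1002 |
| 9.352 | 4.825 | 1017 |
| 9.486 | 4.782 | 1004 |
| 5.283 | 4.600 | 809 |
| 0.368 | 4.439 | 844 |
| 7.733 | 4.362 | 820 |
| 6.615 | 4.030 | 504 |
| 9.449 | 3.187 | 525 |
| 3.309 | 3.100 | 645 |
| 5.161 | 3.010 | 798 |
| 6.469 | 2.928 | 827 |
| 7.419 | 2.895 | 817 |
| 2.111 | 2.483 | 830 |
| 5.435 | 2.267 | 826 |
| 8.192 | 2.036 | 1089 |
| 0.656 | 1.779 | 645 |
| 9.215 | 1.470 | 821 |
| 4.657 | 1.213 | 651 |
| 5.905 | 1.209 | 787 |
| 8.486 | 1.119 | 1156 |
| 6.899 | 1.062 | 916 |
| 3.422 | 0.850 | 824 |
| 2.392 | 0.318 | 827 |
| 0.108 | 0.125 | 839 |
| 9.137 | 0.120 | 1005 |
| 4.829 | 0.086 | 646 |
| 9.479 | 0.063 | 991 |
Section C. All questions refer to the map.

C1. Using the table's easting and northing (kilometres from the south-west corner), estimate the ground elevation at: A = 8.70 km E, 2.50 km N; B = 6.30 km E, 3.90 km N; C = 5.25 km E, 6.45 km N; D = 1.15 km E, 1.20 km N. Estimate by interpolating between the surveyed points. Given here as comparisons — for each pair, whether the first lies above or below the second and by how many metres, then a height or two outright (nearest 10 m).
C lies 530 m above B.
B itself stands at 470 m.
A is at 800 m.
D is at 710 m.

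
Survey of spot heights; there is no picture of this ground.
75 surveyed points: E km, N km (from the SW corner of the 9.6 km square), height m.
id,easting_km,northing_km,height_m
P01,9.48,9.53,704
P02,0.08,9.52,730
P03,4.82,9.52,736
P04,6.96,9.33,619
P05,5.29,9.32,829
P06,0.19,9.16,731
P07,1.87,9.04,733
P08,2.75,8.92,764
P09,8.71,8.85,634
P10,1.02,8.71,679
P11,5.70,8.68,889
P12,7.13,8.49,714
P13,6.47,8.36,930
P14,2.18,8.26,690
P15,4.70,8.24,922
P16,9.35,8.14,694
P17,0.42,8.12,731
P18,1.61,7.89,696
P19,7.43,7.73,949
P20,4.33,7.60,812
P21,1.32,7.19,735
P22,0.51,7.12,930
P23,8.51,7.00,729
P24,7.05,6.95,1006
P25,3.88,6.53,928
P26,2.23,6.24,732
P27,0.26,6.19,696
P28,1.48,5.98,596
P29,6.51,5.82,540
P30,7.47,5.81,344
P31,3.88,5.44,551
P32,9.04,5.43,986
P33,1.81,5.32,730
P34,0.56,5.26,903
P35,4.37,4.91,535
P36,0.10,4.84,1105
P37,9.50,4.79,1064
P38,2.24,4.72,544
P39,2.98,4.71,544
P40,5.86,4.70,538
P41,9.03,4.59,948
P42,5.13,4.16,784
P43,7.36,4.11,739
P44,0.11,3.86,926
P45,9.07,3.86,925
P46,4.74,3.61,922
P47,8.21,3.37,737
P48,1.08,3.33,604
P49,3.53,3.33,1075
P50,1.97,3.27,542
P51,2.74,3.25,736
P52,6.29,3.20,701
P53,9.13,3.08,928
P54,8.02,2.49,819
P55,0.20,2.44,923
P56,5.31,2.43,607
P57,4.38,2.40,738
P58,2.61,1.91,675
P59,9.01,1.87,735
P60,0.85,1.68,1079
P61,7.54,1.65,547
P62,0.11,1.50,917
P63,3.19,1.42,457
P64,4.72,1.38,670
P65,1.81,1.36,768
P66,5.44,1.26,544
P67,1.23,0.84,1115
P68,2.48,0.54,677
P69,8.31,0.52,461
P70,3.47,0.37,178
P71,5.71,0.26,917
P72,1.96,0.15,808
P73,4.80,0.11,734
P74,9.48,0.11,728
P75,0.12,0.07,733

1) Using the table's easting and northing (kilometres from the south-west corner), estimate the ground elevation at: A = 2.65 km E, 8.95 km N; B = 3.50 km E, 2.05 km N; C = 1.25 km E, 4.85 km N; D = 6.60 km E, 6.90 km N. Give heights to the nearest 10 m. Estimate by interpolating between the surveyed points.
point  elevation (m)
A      740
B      730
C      690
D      890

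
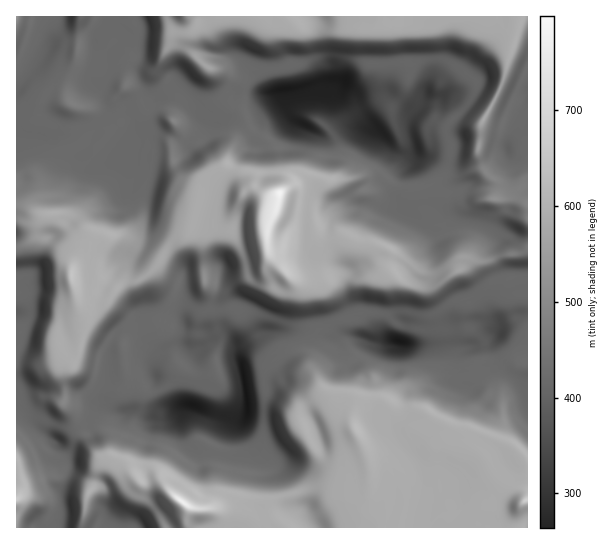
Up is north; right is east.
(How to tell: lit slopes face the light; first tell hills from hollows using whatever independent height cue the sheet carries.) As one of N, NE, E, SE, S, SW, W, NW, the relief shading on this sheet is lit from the NE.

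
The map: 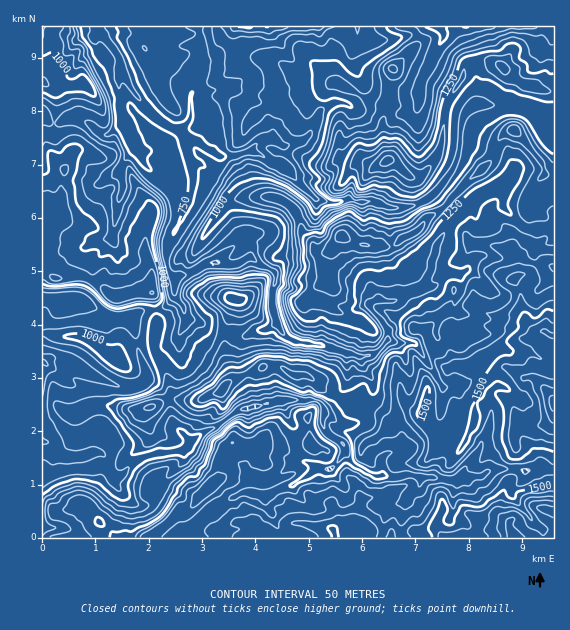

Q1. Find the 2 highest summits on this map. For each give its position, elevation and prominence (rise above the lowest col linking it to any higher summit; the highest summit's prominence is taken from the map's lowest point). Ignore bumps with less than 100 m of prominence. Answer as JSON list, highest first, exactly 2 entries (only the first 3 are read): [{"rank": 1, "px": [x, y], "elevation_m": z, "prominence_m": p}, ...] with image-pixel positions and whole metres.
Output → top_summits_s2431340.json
[{"rank": 1, "px": [340, 236], "elevation_m": 1471, "prominence_m": 198}, {"rank": 2, "px": [387, 161], "elevation_m": 1469, "prominence_m": 265}]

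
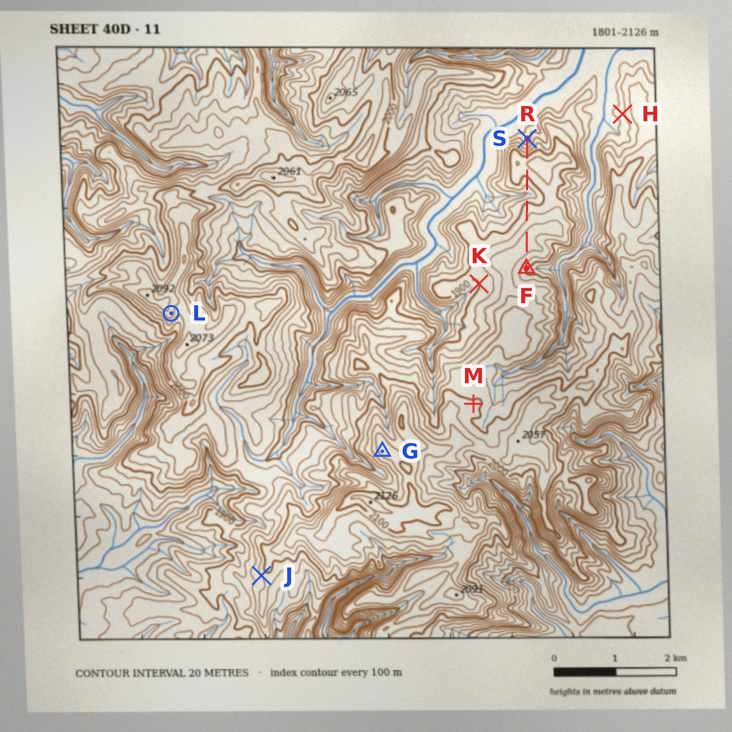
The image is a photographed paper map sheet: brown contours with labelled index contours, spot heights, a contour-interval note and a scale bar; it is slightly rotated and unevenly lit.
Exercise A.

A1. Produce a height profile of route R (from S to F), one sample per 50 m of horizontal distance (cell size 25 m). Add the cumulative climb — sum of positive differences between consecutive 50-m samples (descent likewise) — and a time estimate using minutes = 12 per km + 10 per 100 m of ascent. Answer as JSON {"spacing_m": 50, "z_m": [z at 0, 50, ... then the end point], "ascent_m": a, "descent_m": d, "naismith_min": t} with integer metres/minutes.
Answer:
{"spacing_m": 50, "z_m": [1827, 1834, 1844, 1859, 1876, 1892, 1906, 1917, 1920, 1918, 1914, 1908, 1902, 1895, 1888, 1880, 1871, 1862, 1861, 1873, 1889, 1902, 1908, 1911, 1914, 1916, 1919, 1924, 1930, 1936, 1942, 1946, 1948, 1950, 1951, 1949, 1946, 1942, 1936, 1929, 1920, 1909, 1902, 1902], "ascent_m": 183, "descent_m": 108, "naismith_min": 43}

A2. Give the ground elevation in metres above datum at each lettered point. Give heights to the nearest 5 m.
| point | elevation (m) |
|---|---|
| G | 2095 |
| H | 1835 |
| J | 1980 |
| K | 1900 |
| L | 2070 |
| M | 2005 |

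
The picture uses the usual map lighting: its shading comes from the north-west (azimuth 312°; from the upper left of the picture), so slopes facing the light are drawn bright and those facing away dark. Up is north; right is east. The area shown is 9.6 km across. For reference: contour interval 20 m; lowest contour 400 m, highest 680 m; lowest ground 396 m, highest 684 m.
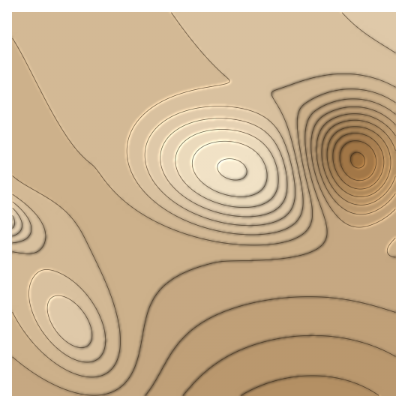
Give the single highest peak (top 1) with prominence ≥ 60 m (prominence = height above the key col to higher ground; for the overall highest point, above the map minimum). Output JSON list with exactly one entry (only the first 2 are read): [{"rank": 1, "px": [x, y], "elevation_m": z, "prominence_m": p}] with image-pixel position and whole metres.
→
[{"rank": 1, "px": [232, 170], "elevation_m": 684, "prominence_m": 288}]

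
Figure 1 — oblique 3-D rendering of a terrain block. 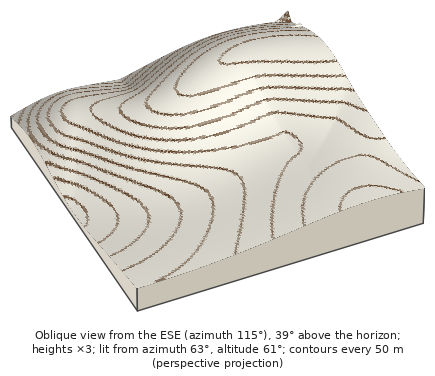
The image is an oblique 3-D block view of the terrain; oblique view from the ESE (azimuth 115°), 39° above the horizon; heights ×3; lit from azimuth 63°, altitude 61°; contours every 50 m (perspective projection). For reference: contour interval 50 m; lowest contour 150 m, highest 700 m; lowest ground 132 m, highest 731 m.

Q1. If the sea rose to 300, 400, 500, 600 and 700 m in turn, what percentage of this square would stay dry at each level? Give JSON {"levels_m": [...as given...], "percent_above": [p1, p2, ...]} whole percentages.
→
{"levels_m": [300, 400, 500, 600, 700], "percent_above": [87, 68, 40, 17, 4]}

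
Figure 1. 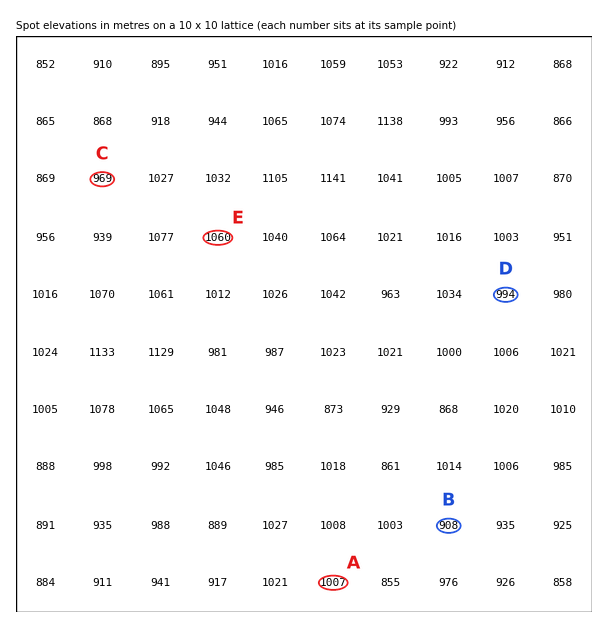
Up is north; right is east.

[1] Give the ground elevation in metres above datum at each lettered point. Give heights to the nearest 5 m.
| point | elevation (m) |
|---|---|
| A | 1005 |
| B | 910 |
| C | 970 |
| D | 995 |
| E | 1060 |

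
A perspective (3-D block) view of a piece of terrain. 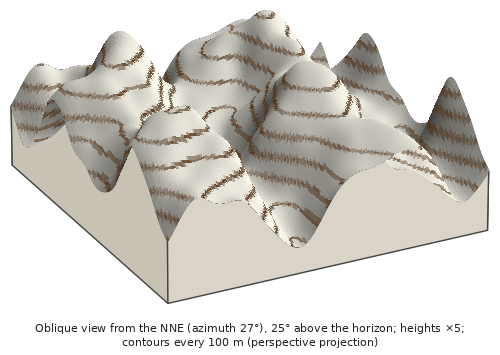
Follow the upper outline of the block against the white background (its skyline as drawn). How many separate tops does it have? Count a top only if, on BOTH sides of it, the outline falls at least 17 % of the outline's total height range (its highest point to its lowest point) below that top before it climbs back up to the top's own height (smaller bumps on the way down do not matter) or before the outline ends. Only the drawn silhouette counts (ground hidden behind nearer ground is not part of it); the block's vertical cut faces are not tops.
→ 4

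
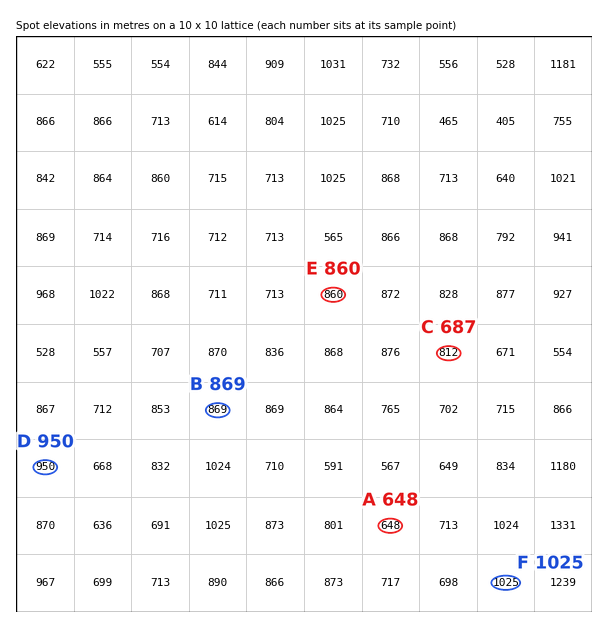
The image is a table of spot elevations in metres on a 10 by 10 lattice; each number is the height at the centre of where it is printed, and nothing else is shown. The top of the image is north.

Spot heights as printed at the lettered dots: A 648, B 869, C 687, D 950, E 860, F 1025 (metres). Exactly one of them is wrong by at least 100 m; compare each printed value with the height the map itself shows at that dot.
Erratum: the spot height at C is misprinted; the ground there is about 812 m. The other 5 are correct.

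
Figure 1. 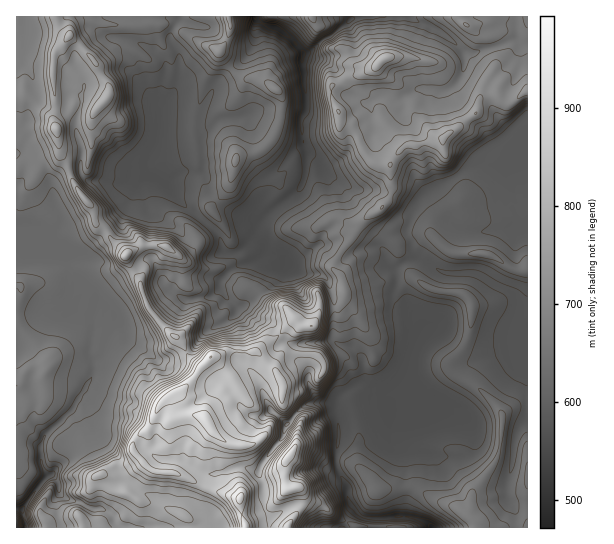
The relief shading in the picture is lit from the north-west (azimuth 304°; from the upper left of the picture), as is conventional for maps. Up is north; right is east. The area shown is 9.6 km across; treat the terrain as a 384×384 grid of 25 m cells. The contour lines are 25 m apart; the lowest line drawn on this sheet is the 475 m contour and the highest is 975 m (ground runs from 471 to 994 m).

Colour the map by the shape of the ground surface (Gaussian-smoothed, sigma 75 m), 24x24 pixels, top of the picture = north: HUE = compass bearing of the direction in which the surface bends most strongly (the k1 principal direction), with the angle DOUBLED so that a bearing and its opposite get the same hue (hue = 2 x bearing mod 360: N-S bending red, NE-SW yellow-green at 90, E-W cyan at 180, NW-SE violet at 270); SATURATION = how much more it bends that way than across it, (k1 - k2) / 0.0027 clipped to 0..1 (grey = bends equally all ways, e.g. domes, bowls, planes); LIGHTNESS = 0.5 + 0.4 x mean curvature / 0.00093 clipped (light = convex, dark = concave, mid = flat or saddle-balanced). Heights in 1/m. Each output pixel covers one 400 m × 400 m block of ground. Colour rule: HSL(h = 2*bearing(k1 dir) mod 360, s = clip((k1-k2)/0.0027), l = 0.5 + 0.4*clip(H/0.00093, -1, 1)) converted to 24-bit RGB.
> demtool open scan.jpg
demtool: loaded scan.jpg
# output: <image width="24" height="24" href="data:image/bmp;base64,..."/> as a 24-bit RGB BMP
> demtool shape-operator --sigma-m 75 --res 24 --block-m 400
<image width="24" height="24" href="data:image/bmp;base64,Qk32BgAAAAAAADYAAAAoAAAAGAAAABgAAAABABgAAAAAAMAGAAATCwAAEwsAAAAAAAAAAAAAKQBgwuelbYbUyYU7dzE+kIFWWIlcaapxj3BhQyVCxviNSi90rNo81hI5KPMfAJnm/wixAPZe4wA+chVfPtpQjMGHcn+Yl12iAGpJ+q5kehI80WRWZ6qycbyngWlDalw5lkxATZLS6fPYHRBU34yPs+/KcMvTJQUuzM22mJbFa4HDi8PQdHGtuJSGV3JyoFlyybOhACQzRsyy2czts23LnUJsmMDcl7bdUYK6T3pEr7kmKg1e5e+ggsocSB01TiOYm82rcGySb26Pe3JpXXptsXaPuGtzQ4mvt7VyUjGpSplhO2grYhh18+bGeVFGf3FNjWlxn1hlnoPXAZNZ/2DX7svSK2qXPoCjlIFjdmFlf35xgXF0dI5zS2xn26aKL32npoF0JXtconuThXuHIzpU55GBvG+Dk4dzYGOVktW9XZqe9dPrACsz/efOiDC9Q0x/i4R3fHp+fIB8eYB5gYJ1YVty3MR0NXx8jnqVrpCkOXxoi3R3SU53NnRg68PBep2hbsOqm194k2hTXIER/3UkG54AWRRIbI6Rgnt6fn1/f39/f358fXNxa0lhlNiUelOocW2RnZ9+dWyLXXl7UGJ6e7iyTM+n8MLtqF5jfWhjgbCIaSWB4OzLpx7VQMQWPndTfn1rd393f32AgWZykF51hsS4a5lrfWNvjmaZspmUbXqEY21+ZIB8VaJmhm05KzUU9qO8a7eHeElfXaacrMF1byST+PjTKjmjpFunXYp5cnV/d22ajK+WeoprfW5zfXZ5ZoVuhpx+nHaYcGyDd4R+VnNncC9QtummAIRb9dbymnPj26DQj0NLbKYKiZ8JdTVai6Vra4ydbHR+Y4V3oWmAoZ1yb3F6f39/cpVzeXRqgHNvgHeBfIB5XzFghPSles3j7zJ8DzgOal40o0ZPyV2O2df0Jh/vZ5WXh7aSc2GCc3J+en13UE1oyb2EZHN4fH6AjJJrc31zeoB9f3t/eV1wcCyhnveeRSgiw70gdEWMS2szIaii2PPrnQ2l/1+sr7x/cYaRcl99dVheiWlPSoqTotejc2aYgW9/oYWqg36Ve3eEf26CeUp5rfOcaiY/mHRJZbVlMEVqqMjFR7N+O0kTFIkUzwAjxNCeamOCb1aLgY7Agb7PRryNiE5EcT08nXtTfnpogXpzgXV6cktkwTLGleuJiixrs+rTSofSO1+Xf4lEeV9Wd2RjPFRlmc2cs5djfWBzeVRuZpdPcztCwVpnY1PRltvfcI7Bf398fnp5f2GBpkmPXvS50qLopr336CuW04igaSmXX6qQf2WDpFyPdaaWQYVHv5OEZHxQaZ+Id1SRkL22ZJeMc49Uh2RTenhjgIN1doeBZDdouOujPK2heHUkVDwme7xNkh9HotVzYElmYHd8bKenkIasm4+1d3ar4ZTDO6c/Q3d3nId7g292fIZ9fH2DfnyCln10VVp4NkvOz/zcaClfdmt3fItzdVBTbJ6bw1dvXKlrXnZ5XY5aUXBcgJhscVFUf3lF6KOcO2l3VXhYlYGIhYGLe3yCfH2Am4CMfUSAfvlrgC4UTVtpdHt1gXZ0cHZ9Y4B1pWWHxaOGTHVmc5ZxUHqIgVZYe0VUoqJqutSRZjpqkmpBKIcid4Juf3h6f358f257skx6ZdBu3G9WOVdPWHtfdXyAfXSDZ26La5mc16vBwoXFTZpqRz54ejhRUKFcksyqun+jqGTIbl7Bw9yRMFlBbH1ufn9/V1R80+GoRCSqz6F7oWetTcO2Ym1/dHGAcpGJZKR6knpjj2WA18WjFRdWxGfGmdynYIiOa5V1d1uUipLC6K/ZiV2vR4lYV3diV32FqtZXdDSQ1oOvgdF7TD6LaWN6cXV+kI16lmVthoVbXGFO5OCUBwsszM5Vp9SPbV1/i492aZB/Zn1fem1V3Jm1u0S/LZtFd26a1b9VWF55SHNr8/LYQShjdXRpbXp3k4Z0U2lnrHKAbYK33PLYCwIx5fLMmUVXd29Ca49GXn5TeHhWT31pp3p1fYOooHDRbV1/38FzVUxvbcVwzK5Bc0B4cpycYmp+fFFbmcBFNMShrZrAwquGBgUuxddhwG+p1qzhq3DJVnqojbfDVpOwZXOMrZyOZIaHZ3OAwFSIasyObNOQgDpbkVJjk3lYakV/eLLP89jhK5N2XK2TwGaRLwQfAOM9janVcq6sw6fae1/EpXGecihJdIg9cpxJf25jbmqGTqVqxNl+bzpqjF+ben2jhoqoR4+bhJFNuEUunfCIWABkpwCEqLzhZuiBBi0Jg5Yzh28zgko7jSdJhGS8iMKlfH2Qb2+K"/>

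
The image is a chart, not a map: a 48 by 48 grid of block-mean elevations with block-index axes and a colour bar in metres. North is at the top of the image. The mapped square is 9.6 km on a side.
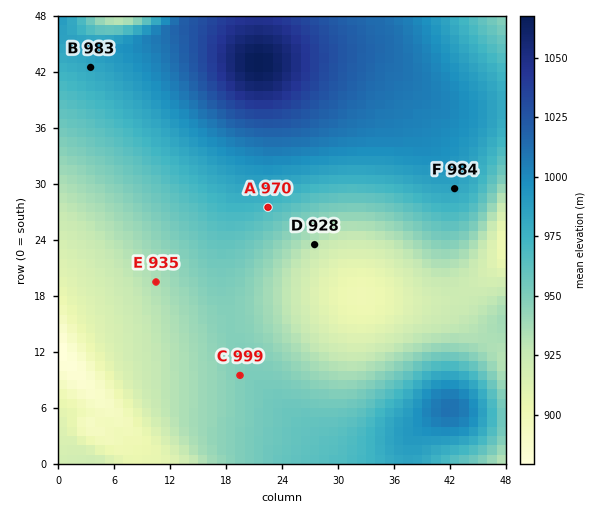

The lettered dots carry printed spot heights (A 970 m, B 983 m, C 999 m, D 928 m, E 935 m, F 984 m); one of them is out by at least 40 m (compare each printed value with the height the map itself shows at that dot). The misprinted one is C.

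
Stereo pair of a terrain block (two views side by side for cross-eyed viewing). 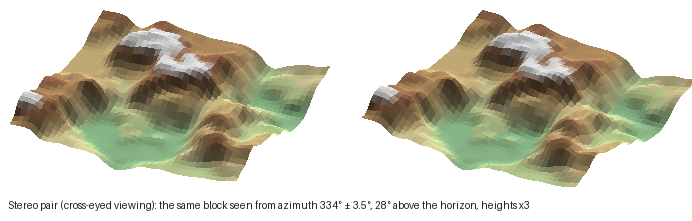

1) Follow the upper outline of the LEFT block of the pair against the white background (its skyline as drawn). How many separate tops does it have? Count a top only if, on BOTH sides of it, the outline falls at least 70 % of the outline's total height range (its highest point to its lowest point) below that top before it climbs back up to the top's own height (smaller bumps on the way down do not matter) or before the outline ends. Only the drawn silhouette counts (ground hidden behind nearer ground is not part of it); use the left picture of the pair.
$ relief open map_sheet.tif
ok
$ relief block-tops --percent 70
0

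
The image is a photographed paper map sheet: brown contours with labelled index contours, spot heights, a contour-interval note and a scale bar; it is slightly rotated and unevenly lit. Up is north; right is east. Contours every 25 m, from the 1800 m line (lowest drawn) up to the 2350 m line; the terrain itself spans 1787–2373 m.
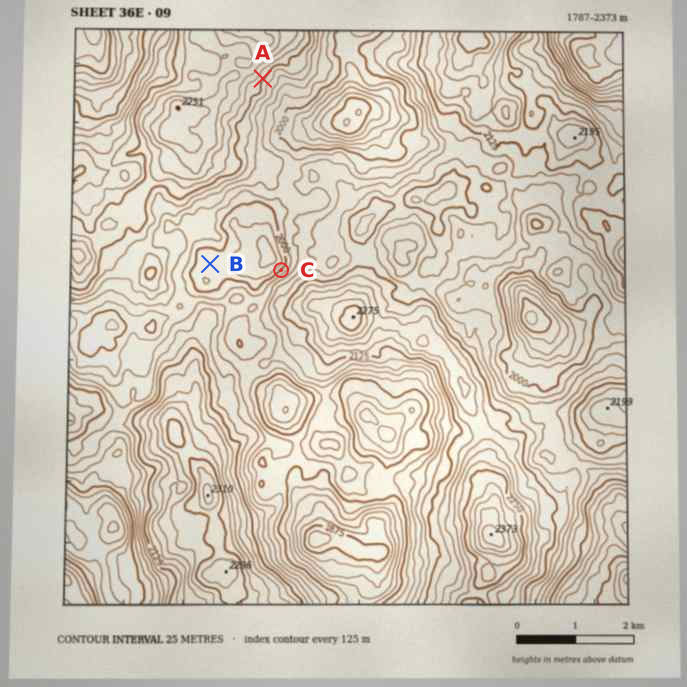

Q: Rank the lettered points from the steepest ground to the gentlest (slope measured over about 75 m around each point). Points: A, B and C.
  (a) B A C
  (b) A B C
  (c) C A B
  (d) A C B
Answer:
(c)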